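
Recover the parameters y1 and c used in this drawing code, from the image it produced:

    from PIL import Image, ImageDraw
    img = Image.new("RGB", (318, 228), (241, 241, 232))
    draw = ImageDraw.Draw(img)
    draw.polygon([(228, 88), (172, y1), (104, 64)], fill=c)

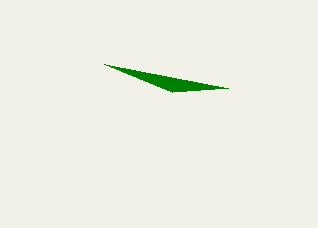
y1 = 92
c = 'green'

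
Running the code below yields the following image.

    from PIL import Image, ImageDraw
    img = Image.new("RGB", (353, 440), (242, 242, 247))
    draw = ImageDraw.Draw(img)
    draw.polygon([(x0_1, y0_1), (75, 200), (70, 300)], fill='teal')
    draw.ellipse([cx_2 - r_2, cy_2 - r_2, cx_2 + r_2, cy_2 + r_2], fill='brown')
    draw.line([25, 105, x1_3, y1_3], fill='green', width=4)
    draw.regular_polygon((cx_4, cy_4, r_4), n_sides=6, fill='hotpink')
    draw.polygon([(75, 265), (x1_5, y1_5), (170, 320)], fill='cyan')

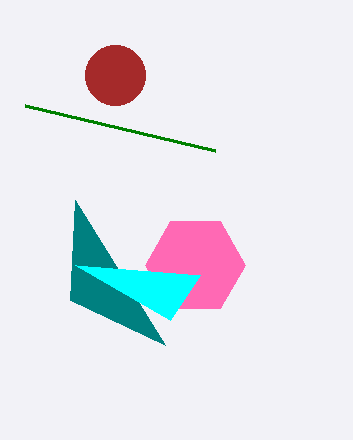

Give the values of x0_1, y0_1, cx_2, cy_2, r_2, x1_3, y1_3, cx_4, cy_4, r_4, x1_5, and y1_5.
x0_1 = 165; y0_1 = 345; cx_2 = 115; cy_2 = 75; r_2 = 30; x1_3 = 215; y1_3 = 150; cx_4 = 195; cy_4 = 265; r_4 = 50; x1_5 = 200; y1_5 = 275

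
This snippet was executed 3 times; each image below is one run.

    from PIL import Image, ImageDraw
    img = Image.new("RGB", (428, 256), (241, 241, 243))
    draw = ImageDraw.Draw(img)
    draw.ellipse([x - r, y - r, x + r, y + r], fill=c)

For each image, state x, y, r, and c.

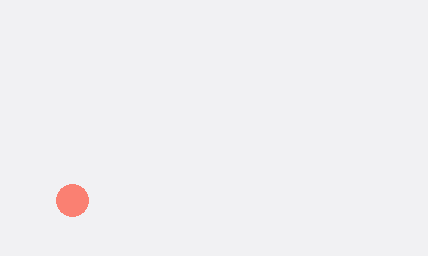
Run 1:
x = 72, y = 200, r = 16, c = 'salmon'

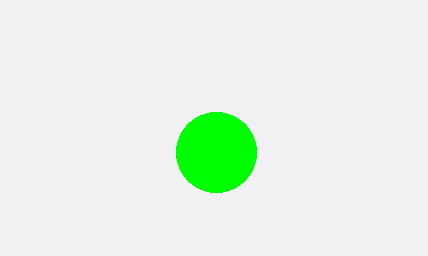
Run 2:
x = 216; y = 152; r = 40; c = 'lime'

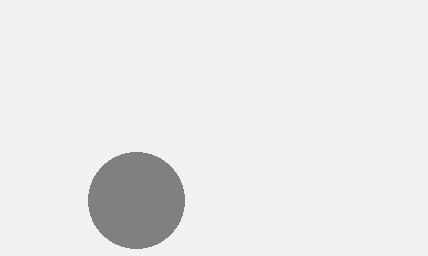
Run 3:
x = 136, y = 200, r = 48, c = 'gray'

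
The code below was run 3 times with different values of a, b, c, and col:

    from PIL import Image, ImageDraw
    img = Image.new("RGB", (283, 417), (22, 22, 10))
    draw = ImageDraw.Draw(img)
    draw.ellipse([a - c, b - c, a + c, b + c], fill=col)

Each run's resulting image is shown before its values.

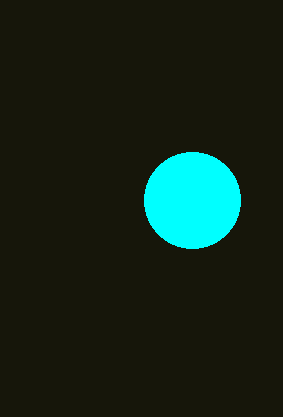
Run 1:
a = 192, b = 200, c = 48, col = 'cyan'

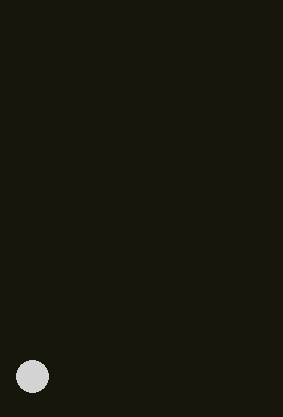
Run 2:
a = 32, b = 376, c = 16, col = 'lightgray'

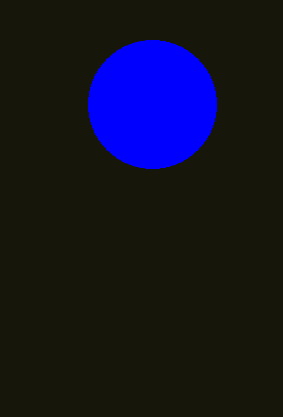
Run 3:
a = 152
b = 104
c = 64
col = 'blue'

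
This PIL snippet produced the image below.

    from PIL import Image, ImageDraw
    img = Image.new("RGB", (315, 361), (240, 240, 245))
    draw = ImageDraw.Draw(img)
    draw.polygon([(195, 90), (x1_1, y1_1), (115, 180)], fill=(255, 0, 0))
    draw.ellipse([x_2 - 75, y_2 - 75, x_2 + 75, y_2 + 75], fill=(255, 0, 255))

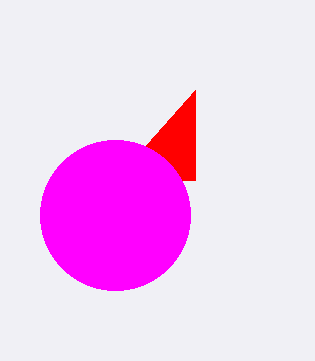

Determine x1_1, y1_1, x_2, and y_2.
x1_1 = 195, y1_1 = 180, x_2 = 115, y_2 = 215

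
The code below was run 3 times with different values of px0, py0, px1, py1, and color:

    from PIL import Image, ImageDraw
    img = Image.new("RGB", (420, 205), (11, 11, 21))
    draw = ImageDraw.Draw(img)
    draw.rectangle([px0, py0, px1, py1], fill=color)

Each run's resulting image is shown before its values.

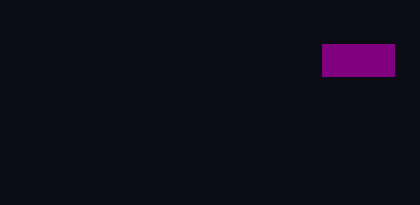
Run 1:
px0 = 322, py0 = 44, px1 = 394, py1 = 76, color = 'purple'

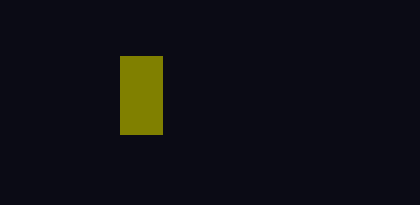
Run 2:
px0 = 120, py0 = 56, px1 = 162, py1 = 134, color = 'olive'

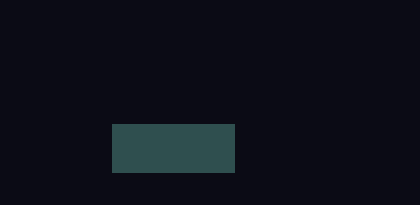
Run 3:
px0 = 112, py0 = 124, px1 = 234, py1 = 172, color = 'darkslategray'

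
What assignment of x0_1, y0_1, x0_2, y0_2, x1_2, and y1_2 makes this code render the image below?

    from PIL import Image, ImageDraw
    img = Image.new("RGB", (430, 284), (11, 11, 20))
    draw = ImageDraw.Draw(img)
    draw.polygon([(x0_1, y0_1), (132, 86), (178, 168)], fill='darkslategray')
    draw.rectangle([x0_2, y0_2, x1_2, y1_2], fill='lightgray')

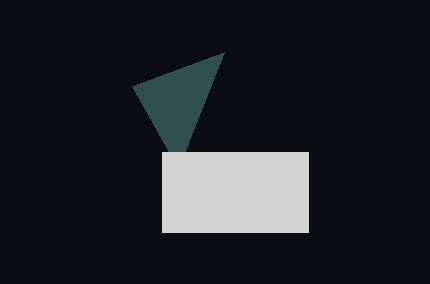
x0_1 = 224
y0_1 = 52
x0_2 = 162
y0_2 = 152
x1_2 = 308
y1_2 = 232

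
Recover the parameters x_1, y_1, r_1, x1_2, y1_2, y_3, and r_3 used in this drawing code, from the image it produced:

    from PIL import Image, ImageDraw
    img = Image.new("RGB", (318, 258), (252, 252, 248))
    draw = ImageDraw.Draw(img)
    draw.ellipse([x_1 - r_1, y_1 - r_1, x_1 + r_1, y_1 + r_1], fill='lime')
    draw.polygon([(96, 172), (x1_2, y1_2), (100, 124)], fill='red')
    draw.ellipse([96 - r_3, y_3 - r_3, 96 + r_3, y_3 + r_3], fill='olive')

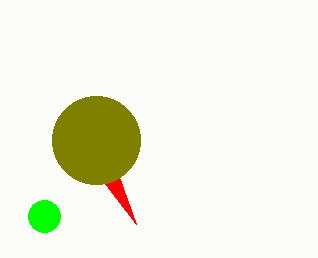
x_1 = 44; y_1 = 216; r_1 = 16; x1_2 = 136; y1_2 = 224; y_3 = 140; r_3 = 44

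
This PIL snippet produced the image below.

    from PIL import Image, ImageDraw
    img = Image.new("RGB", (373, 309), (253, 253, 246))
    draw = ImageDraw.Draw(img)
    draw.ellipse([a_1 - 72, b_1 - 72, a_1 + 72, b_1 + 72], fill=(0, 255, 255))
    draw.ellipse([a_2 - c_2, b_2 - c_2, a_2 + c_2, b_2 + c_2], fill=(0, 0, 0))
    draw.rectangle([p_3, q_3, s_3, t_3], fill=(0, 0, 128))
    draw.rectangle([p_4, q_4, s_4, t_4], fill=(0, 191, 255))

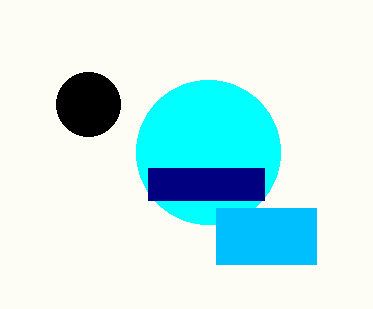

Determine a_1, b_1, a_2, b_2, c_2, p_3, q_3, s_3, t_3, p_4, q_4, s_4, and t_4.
a_1 = 208
b_1 = 152
a_2 = 88
b_2 = 104
c_2 = 32
p_3 = 148
q_3 = 168
s_3 = 264
t_3 = 200
p_4 = 216
q_4 = 208
s_4 = 316
t_4 = 264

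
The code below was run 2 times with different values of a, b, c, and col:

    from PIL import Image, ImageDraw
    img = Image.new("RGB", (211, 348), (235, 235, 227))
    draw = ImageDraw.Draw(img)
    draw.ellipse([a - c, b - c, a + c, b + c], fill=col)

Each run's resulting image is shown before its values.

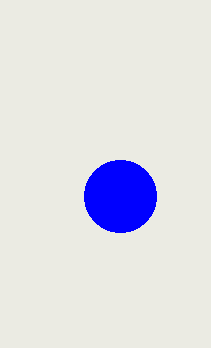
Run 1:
a = 120
b = 196
c = 36
col = 'blue'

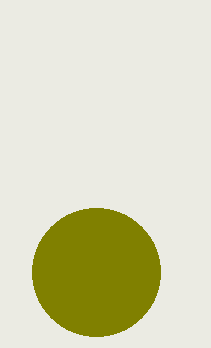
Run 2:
a = 96
b = 272
c = 64
col = 'olive'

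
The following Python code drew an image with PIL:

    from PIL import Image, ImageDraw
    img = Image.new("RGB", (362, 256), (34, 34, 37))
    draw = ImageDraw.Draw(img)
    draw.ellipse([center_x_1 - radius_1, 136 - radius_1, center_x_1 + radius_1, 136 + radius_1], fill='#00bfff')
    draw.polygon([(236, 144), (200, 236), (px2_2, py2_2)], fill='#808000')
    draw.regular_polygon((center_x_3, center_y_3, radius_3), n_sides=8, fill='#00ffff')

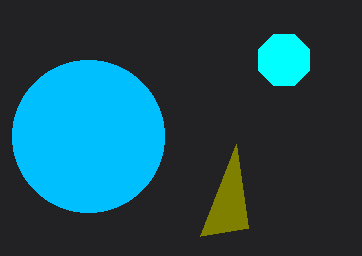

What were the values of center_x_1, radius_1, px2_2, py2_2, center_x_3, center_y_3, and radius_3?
center_x_1 = 88
radius_1 = 76
px2_2 = 248
py2_2 = 228
center_x_3 = 284
center_y_3 = 60
radius_3 = 28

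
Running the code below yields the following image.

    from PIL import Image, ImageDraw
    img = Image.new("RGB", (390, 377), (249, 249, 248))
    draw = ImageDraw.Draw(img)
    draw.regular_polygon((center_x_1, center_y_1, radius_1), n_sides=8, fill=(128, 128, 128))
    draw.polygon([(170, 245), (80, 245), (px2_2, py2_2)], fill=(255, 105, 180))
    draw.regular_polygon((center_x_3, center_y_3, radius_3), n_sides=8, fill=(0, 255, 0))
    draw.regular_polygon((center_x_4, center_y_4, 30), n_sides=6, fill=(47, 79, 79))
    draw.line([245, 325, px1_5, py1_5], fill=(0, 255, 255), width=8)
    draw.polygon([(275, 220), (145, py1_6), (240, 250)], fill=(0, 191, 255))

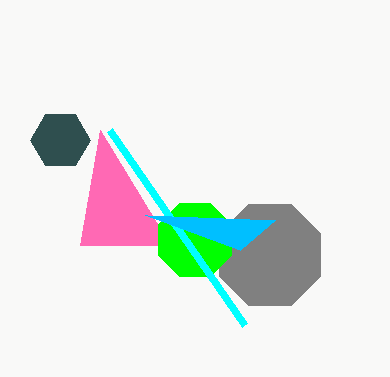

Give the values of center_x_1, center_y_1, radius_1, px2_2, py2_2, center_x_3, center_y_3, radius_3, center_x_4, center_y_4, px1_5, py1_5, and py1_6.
center_x_1 = 270; center_y_1 = 255; radius_1 = 55; px2_2 = 100; py2_2 = 130; center_x_3 = 195; center_y_3 = 240; radius_3 = 40; center_x_4 = 60; center_y_4 = 140; px1_5 = 110; py1_5 = 130; py1_6 = 215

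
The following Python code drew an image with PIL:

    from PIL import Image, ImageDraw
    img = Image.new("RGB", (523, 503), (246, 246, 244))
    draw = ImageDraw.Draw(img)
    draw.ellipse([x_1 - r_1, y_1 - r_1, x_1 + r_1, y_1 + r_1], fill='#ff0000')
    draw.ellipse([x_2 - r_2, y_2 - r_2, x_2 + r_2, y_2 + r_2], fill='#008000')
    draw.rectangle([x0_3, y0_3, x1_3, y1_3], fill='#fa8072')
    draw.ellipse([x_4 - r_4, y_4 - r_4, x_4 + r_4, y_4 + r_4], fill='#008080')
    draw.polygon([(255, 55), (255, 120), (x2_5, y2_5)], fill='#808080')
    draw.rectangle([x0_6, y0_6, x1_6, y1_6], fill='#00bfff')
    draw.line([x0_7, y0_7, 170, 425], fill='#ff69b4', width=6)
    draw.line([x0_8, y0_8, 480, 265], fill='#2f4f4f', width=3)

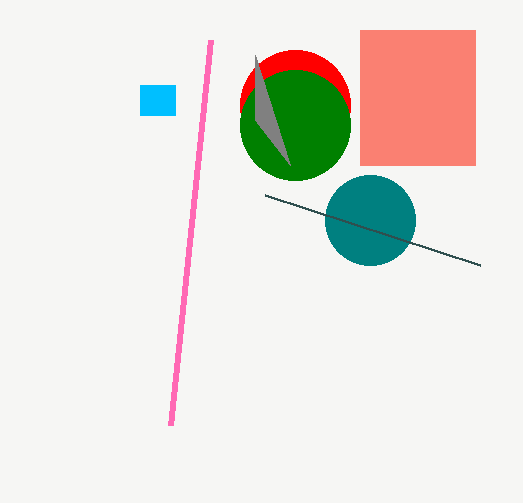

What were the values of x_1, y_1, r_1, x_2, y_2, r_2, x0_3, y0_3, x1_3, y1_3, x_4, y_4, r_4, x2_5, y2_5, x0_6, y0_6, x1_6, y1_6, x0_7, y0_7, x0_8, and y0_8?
x_1 = 295; y_1 = 105; r_1 = 55; x_2 = 295; y_2 = 125; r_2 = 55; x0_3 = 360; y0_3 = 30; x1_3 = 475; y1_3 = 165; x_4 = 370; y_4 = 220; r_4 = 45; x2_5 = 290; y2_5 = 165; x0_6 = 140; y0_6 = 85; x1_6 = 175; y1_6 = 115; x0_7 = 210; y0_7 = 40; x0_8 = 265; y0_8 = 195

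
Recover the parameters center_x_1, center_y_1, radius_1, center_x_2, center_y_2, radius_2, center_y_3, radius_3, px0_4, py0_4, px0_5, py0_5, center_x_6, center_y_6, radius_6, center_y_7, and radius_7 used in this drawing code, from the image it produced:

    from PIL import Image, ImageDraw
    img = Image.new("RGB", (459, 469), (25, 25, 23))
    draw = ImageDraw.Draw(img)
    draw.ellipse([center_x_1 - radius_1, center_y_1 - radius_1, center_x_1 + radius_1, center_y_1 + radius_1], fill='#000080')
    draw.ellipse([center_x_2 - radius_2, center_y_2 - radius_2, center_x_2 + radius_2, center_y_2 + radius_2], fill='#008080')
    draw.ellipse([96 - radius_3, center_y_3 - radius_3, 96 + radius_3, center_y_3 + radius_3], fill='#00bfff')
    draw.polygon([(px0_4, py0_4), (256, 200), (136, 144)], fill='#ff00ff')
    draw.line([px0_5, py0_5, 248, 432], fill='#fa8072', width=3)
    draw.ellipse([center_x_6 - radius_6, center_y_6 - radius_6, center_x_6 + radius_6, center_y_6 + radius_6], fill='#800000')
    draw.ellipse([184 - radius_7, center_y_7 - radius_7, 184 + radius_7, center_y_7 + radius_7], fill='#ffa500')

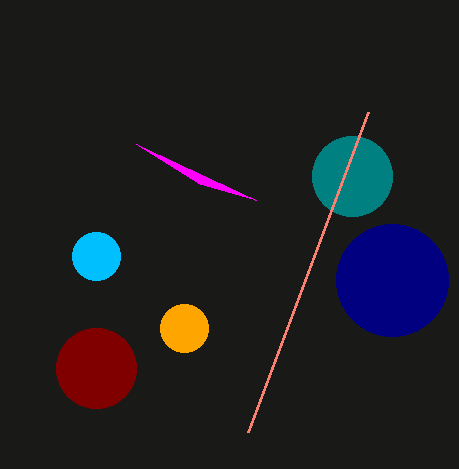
center_x_1 = 392
center_y_1 = 280
radius_1 = 56
center_x_2 = 352
center_y_2 = 176
radius_2 = 40
center_y_3 = 256
radius_3 = 24
px0_4 = 200
py0_4 = 184
px0_5 = 368
py0_5 = 112
center_x_6 = 96
center_y_6 = 368
radius_6 = 40
center_y_7 = 328
radius_7 = 24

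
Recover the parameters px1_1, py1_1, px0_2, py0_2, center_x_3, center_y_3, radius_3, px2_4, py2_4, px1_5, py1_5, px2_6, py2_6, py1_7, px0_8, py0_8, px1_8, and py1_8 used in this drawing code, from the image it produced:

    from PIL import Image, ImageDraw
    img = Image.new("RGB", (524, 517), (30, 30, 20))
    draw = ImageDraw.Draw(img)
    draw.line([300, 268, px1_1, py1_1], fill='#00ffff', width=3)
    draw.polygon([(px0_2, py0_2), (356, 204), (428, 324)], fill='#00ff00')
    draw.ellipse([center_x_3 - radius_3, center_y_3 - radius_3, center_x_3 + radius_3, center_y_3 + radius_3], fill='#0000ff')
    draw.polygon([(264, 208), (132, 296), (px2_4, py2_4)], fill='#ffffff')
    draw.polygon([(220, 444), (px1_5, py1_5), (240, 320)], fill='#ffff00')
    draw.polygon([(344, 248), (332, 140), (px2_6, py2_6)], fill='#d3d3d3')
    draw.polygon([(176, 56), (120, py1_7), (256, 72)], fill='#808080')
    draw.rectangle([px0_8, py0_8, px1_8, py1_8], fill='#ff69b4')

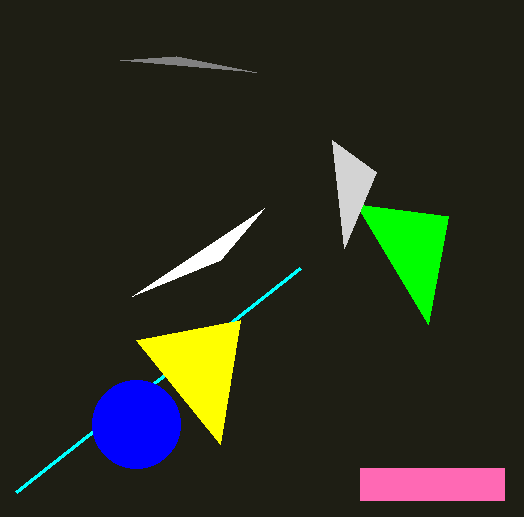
px1_1 = 16, py1_1 = 492, px0_2 = 448, py0_2 = 216, center_x_3 = 136, center_y_3 = 424, radius_3 = 44, px2_4 = 220, py2_4 = 260, px1_5 = 136, py1_5 = 340, px2_6 = 376, py2_6 = 172, py1_7 = 60, px0_8 = 360, py0_8 = 468, px1_8 = 504, py1_8 = 500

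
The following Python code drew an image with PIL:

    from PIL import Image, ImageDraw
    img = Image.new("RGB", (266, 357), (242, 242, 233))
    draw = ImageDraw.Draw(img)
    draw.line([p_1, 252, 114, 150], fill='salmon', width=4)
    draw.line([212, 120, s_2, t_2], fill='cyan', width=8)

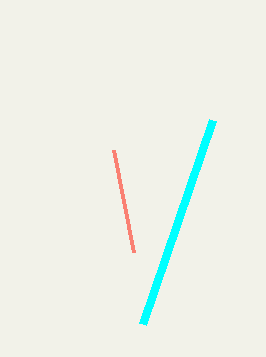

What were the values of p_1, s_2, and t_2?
p_1 = 134; s_2 = 142; t_2 = 324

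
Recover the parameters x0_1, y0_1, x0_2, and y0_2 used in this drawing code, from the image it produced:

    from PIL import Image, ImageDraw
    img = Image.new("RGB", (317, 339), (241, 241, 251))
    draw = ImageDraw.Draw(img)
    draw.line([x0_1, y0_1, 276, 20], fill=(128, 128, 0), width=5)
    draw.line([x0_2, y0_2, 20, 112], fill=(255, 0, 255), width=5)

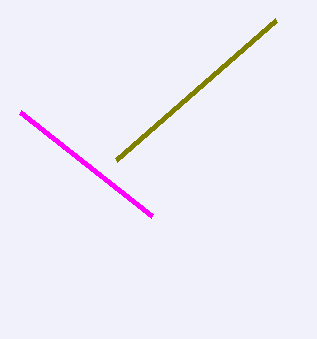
x0_1 = 116, y0_1 = 160, x0_2 = 152, y0_2 = 216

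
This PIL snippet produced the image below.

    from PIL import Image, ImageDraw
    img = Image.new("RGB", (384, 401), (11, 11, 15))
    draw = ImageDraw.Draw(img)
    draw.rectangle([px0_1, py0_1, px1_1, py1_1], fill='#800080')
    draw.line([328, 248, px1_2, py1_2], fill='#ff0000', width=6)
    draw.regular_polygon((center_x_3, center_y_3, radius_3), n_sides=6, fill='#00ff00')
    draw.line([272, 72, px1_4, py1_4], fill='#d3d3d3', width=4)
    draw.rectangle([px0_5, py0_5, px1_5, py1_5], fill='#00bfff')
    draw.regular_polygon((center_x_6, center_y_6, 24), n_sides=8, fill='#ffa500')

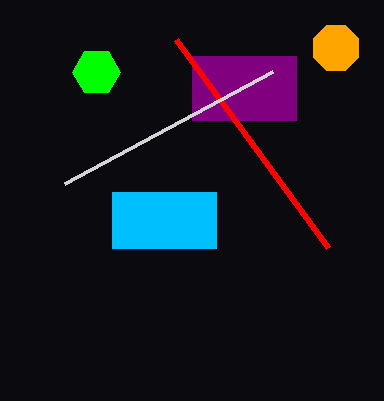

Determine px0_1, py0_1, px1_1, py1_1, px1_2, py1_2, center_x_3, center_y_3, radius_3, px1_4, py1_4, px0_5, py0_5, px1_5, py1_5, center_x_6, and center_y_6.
px0_1 = 192, py0_1 = 56, px1_1 = 296, py1_1 = 120, px1_2 = 176, py1_2 = 40, center_x_3 = 96, center_y_3 = 72, radius_3 = 24, px1_4 = 64, py1_4 = 184, px0_5 = 112, py0_5 = 192, px1_5 = 216, py1_5 = 248, center_x_6 = 336, center_y_6 = 48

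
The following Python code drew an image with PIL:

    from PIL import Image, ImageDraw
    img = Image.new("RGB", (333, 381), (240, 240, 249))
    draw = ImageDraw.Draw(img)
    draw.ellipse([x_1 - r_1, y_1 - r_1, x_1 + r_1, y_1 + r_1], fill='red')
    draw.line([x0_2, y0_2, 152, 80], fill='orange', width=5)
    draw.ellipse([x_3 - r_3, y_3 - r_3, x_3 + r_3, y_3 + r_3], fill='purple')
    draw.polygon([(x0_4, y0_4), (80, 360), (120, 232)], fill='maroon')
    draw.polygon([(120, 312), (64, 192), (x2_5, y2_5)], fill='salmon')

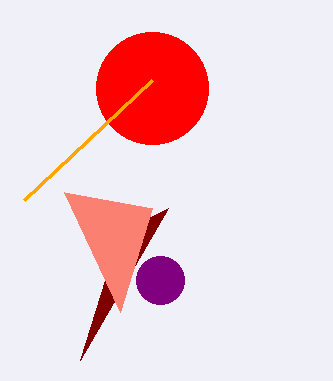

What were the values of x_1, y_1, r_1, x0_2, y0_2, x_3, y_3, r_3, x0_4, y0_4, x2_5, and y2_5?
x_1 = 152, y_1 = 88, r_1 = 56, x0_2 = 24, y0_2 = 200, x_3 = 160, y_3 = 280, r_3 = 24, x0_4 = 168, y0_4 = 208, x2_5 = 152, y2_5 = 208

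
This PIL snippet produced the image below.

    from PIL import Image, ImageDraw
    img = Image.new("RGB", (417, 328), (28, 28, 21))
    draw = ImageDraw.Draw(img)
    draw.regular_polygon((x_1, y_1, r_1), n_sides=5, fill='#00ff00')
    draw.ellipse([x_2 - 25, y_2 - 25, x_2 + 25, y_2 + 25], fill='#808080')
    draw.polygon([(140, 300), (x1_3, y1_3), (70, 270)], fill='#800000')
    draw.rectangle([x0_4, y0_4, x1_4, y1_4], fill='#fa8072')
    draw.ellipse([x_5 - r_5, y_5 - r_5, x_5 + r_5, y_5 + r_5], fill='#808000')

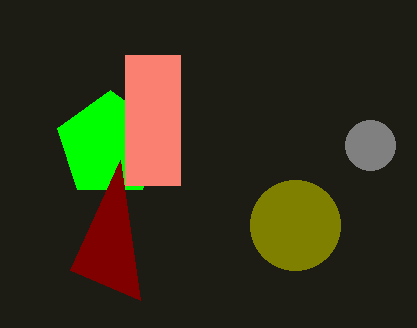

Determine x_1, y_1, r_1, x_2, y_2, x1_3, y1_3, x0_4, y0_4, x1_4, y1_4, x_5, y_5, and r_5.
x_1 = 110, y_1 = 145, r_1 = 55, x_2 = 370, y_2 = 145, x1_3 = 120, y1_3 = 160, x0_4 = 125, y0_4 = 55, x1_4 = 180, y1_4 = 185, x_5 = 295, y_5 = 225, r_5 = 45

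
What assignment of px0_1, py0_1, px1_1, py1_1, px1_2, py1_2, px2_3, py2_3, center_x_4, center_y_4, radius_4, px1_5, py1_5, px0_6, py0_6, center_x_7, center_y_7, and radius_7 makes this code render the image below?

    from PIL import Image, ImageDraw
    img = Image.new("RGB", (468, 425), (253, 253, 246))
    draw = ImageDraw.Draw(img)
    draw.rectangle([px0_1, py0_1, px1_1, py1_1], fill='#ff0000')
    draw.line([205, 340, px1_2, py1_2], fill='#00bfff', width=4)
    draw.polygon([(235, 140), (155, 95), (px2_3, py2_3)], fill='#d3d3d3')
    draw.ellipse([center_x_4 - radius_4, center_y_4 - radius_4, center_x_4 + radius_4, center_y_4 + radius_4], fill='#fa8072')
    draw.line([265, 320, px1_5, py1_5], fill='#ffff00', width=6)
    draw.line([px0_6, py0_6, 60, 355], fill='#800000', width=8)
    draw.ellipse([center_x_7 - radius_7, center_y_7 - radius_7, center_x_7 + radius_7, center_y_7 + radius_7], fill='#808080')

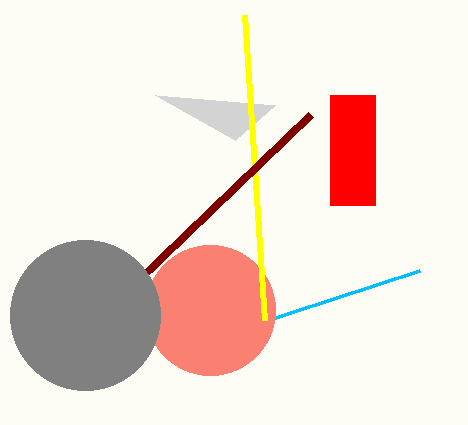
px0_1 = 330; py0_1 = 95; px1_1 = 375; py1_1 = 205; px1_2 = 420; py1_2 = 270; px2_3 = 275; py2_3 = 105; center_x_4 = 210; center_y_4 = 310; radius_4 = 65; px1_5 = 245; py1_5 = 15; px0_6 = 310; py0_6 = 115; center_x_7 = 85; center_y_7 = 315; radius_7 = 75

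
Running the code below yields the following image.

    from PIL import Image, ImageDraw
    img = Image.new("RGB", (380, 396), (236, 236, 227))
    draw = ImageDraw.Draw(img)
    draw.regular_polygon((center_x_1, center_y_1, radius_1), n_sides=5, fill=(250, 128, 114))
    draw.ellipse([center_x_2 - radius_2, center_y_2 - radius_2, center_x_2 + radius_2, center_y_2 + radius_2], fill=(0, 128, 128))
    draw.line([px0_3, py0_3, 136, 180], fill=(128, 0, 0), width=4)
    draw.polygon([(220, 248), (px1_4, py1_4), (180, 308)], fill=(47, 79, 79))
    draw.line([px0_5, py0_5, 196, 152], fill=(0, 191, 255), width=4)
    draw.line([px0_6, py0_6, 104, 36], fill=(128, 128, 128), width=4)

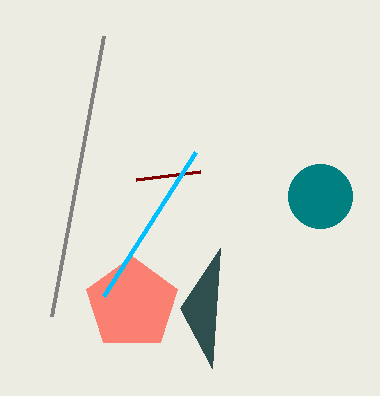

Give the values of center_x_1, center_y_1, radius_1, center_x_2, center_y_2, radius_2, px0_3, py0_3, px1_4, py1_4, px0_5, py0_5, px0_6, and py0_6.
center_x_1 = 132; center_y_1 = 304; radius_1 = 48; center_x_2 = 320; center_y_2 = 196; radius_2 = 32; px0_3 = 200; py0_3 = 172; px1_4 = 212; py1_4 = 368; px0_5 = 104; py0_5 = 296; px0_6 = 52; py0_6 = 316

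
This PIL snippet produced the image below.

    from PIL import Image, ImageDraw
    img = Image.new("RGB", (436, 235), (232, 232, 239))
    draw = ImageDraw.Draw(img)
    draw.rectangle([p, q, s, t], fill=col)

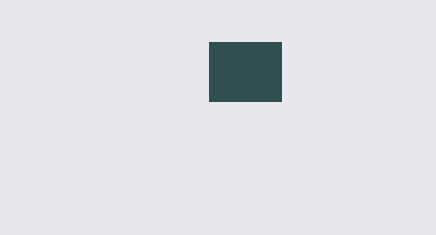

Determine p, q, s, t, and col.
p = 209
q = 42
s = 281
t = 101
col = 'darkslategray'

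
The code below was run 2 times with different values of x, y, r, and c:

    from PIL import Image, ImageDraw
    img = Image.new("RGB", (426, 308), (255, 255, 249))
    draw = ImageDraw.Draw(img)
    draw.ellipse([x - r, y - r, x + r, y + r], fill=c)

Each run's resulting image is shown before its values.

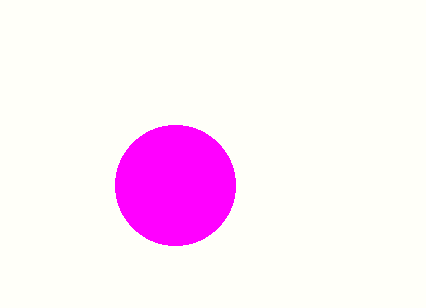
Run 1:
x = 175
y = 185
r = 60
c = 'magenta'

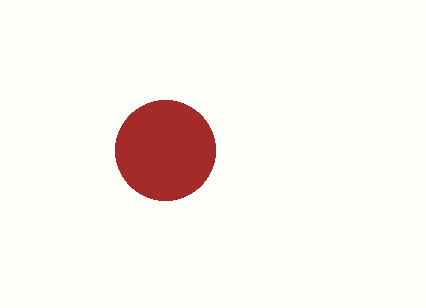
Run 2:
x = 165
y = 150
r = 50
c = 'brown'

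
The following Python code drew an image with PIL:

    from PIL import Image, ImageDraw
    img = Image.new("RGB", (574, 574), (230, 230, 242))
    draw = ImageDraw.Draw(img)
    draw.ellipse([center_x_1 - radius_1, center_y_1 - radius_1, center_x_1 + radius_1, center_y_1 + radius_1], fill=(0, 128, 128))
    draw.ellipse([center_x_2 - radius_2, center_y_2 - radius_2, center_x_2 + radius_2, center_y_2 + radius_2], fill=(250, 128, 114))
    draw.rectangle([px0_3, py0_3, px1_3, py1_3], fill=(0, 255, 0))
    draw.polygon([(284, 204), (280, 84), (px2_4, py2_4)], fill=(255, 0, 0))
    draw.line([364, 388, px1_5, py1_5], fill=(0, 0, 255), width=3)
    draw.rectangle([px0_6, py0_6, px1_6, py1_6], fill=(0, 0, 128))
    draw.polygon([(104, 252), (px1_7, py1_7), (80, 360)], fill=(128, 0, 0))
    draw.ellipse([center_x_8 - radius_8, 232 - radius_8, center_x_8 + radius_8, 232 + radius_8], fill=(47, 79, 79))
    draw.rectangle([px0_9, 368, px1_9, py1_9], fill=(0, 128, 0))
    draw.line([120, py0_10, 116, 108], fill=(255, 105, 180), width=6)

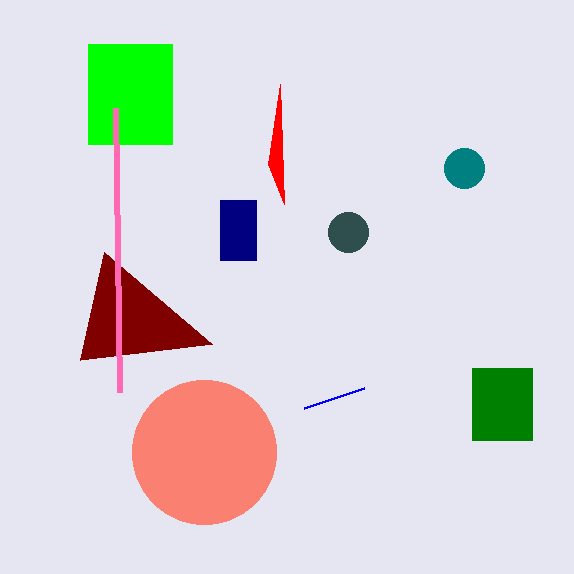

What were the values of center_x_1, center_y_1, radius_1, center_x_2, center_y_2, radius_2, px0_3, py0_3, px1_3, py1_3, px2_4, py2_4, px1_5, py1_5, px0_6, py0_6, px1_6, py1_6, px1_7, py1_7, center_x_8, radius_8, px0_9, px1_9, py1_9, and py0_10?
center_x_1 = 464
center_y_1 = 168
radius_1 = 20
center_x_2 = 204
center_y_2 = 452
radius_2 = 72
px0_3 = 88
py0_3 = 44
px1_3 = 172
py1_3 = 144
px2_4 = 268
py2_4 = 164
px1_5 = 304
py1_5 = 408
px0_6 = 220
py0_6 = 200
px1_6 = 256
py1_6 = 260
px1_7 = 212
py1_7 = 344
center_x_8 = 348
radius_8 = 20
px0_9 = 472
px1_9 = 532
py1_9 = 440
py0_10 = 392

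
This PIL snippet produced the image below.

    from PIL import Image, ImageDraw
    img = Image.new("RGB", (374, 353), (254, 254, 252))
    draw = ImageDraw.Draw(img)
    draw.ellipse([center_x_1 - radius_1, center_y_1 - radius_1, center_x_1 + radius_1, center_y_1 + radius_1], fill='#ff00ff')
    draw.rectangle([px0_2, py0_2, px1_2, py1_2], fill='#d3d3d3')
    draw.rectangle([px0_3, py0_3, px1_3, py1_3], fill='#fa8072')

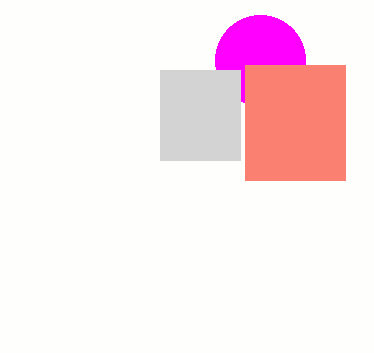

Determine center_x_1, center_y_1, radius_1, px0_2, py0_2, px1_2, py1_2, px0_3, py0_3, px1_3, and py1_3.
center_x_1 = 260, center_y_1 = 60, radius_1 = 45, px0_2 = 160, py0_2 = 70, px1_2 = 240, py1_2 = 160, px0_3 = 245, py0_3 = 65, px1_3 = 345, py1_3 = 180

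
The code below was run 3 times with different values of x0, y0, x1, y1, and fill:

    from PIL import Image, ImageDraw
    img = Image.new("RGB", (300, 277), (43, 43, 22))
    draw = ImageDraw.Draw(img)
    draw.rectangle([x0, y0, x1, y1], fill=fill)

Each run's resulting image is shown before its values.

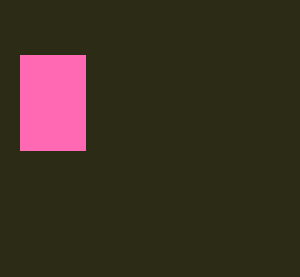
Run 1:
x0 = 20
y0 = 55
x1 = 85
y1 = 150
fill = 'hotpink'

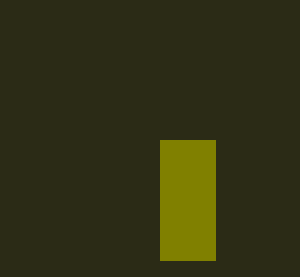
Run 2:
x0 = 160, y0 = 140, x1 = 215, y1 = 260, fill = 'olive'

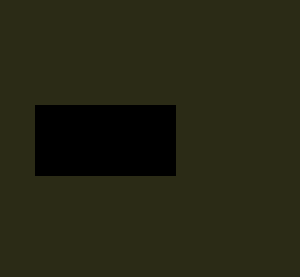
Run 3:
x0 = 35, y0 = 105, x1 = 175, y1 = 175, fill = 'black'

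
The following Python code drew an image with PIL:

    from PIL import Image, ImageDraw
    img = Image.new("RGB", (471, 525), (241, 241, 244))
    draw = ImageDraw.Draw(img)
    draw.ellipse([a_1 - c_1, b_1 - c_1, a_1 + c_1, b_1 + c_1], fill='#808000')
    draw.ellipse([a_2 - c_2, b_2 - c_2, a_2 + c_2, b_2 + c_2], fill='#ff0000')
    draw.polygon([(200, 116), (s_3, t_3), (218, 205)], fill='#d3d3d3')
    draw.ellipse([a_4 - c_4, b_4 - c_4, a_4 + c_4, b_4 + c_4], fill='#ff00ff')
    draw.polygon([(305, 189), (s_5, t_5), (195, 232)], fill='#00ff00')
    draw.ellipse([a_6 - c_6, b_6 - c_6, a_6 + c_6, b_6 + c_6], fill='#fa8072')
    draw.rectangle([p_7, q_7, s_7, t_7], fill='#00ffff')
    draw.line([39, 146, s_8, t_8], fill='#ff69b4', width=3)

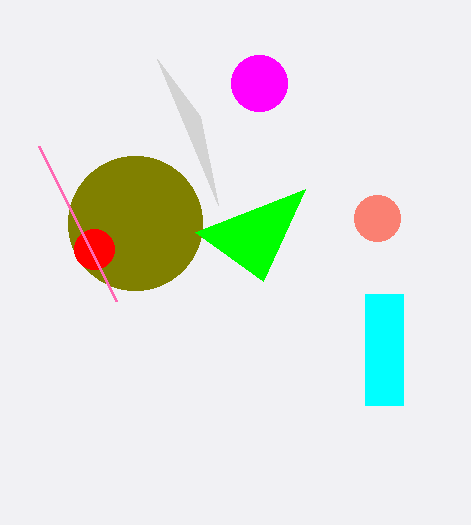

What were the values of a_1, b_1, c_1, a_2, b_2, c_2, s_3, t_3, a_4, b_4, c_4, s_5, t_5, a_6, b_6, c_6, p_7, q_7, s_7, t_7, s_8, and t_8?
a_1 = 135
b_1 = 223
c_1 = 67
a_2 = 94
b_2 = 249
c_2 = 20
s_3 = 157
t_3 = 59
a_4 = 259
b_4 = 83
c_4 = 28
s_5 = 263
t_5 = 281
a_6 = 377
b_6 = 218
c_6 = 23
p_7 = 365
q_7 = 294
s_7 = 403
t_7 = 405
s_8 = 116
t_8 = 301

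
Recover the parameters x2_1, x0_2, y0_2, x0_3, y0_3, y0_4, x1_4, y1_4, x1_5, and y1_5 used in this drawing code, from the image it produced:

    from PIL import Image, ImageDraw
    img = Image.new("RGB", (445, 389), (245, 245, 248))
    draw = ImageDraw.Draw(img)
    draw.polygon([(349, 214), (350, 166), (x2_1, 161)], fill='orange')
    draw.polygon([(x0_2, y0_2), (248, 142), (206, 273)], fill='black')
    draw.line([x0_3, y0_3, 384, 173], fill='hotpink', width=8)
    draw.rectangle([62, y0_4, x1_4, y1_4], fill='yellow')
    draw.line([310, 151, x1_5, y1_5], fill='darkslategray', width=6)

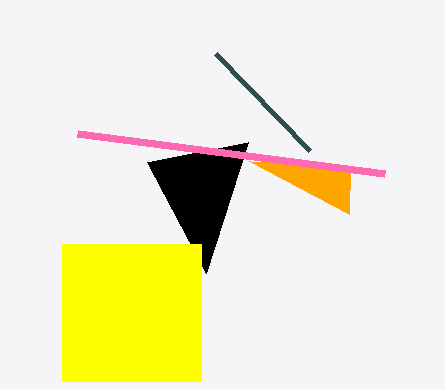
x2_1 = 249
x0_2 = 147
y0_2 = 162
x0_3 = 77
y0_3 = 133
y0_4 = 244
x1_4 = 201
y1_4 = 381
x1_5 = 216
y1_5 = 54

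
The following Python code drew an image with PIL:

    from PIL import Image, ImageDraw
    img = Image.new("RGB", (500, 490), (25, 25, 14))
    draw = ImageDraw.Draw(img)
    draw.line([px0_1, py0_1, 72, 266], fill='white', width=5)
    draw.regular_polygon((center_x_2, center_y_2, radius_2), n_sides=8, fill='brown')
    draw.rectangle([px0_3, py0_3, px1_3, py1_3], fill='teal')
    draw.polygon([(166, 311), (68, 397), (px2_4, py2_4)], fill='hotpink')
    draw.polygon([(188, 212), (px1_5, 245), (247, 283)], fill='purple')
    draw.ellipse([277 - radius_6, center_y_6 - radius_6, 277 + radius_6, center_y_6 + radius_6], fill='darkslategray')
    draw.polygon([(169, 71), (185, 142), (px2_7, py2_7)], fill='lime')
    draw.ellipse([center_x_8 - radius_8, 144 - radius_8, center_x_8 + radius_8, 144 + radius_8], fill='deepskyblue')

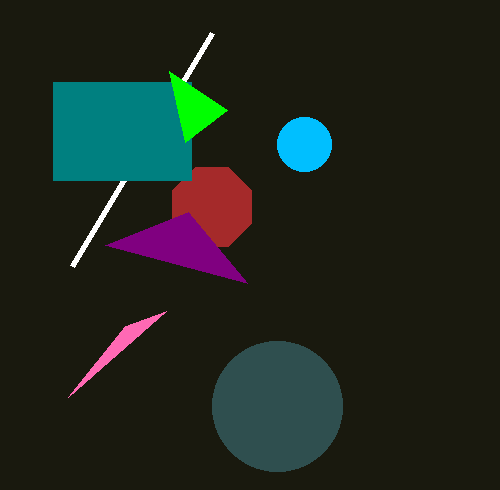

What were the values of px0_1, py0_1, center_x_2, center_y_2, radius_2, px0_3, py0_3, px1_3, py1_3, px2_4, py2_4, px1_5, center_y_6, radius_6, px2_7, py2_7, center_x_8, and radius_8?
px0_1 = 212; py0_1 = 33; center_x_2 = 212; center_y_2 = 207; radius_2 = 43; px0_3 = 53; py0_3 = 82; px1_3 = 191; py1_3 = 180; px2_4 = 125; py2_4 = 326; px1_5 = 105; center_y_6 = 406; radius_6 = 65; px2_7 = 227; py2_7 = 110; center_x_8 = 304; radius_8 = 27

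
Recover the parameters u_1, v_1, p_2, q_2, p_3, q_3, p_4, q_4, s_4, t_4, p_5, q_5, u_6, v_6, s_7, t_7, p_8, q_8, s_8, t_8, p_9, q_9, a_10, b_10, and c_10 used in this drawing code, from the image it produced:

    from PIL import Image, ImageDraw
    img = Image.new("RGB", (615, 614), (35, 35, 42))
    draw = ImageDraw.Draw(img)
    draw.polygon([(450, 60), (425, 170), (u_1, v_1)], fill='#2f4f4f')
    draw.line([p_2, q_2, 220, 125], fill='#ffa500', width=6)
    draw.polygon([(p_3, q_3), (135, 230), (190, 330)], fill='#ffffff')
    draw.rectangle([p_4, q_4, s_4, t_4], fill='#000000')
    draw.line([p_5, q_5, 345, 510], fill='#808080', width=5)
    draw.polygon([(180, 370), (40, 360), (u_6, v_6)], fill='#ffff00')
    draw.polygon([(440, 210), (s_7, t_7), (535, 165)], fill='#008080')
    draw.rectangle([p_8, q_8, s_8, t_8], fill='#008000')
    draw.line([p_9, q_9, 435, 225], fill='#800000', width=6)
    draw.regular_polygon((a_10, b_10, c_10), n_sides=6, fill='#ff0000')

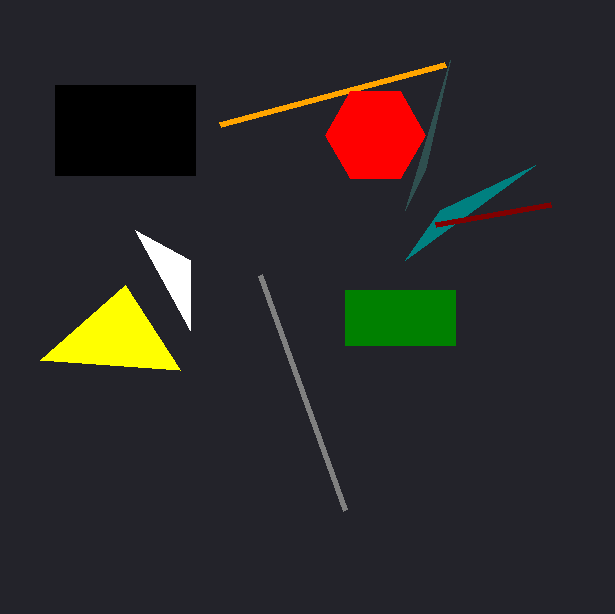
u_1 = 405; v_1 = 210; p_2 = 445; q_2 = 65; p_3 = 190; q_3 = 260; p_4 = 55; q_4 = 85; s_4 = 195; t_4 = 175; p_5 = 260; q_5 = 275; u_6 = 125; v_6 = 285; s_7 = 405; t_7 = 260; p_8 = 345; q_8 = 290; s_8 = 455; t_8 = 345; p_9 = 550; q_9 = 205; a_10 = 375; b_10 = 135; c_10 = 50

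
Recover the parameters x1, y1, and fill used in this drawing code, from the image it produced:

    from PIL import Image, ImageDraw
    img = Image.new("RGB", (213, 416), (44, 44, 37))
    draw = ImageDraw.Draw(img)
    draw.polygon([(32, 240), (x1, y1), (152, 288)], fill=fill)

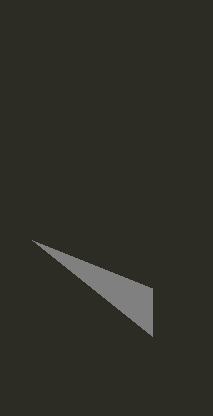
x1 = 152, y1 = 336, fill = 'gray'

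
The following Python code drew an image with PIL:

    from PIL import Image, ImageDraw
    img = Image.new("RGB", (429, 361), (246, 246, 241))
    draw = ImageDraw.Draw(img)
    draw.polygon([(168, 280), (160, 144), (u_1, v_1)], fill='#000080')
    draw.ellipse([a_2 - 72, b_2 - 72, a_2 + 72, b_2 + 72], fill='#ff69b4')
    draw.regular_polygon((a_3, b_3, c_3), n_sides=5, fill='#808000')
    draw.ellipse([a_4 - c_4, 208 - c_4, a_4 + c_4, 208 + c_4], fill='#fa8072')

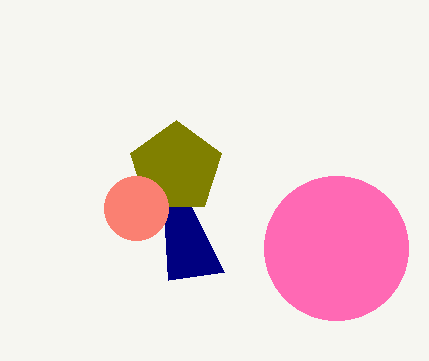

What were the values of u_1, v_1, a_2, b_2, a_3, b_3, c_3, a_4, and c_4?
u_1 = 224
v_1 = 272
a_2 = 336
b_2 = 248
a_3 = 176
b_3 = 168
c_3 = 48
a_4 = 136
c_4 = 32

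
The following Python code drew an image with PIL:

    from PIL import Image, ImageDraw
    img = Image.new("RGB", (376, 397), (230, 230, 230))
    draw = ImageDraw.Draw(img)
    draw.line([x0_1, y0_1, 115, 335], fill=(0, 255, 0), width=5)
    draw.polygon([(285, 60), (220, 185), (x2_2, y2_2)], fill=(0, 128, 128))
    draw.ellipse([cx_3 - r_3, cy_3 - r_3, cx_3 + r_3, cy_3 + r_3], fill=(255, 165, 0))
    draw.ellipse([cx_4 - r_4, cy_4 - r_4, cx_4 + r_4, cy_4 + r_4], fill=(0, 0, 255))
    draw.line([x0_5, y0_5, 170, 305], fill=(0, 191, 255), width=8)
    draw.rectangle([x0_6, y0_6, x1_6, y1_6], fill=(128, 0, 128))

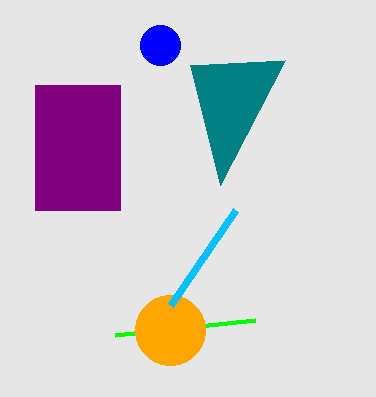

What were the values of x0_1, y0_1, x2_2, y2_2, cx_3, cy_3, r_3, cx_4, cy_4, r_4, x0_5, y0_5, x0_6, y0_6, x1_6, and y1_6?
x0_1 = 255, y0_1 = 320, x2_2 = 190, y2_2 = 65, cx_3 = 170, cy_3 = 330, r_3 = 35, cx_4 = 160, cy_4 = 45, r_4 = 20, x0_5 = 235, y0_5 = 210, x0_6 = 35, y0_6 = 85, x1_6 = 120, y1_6 = 210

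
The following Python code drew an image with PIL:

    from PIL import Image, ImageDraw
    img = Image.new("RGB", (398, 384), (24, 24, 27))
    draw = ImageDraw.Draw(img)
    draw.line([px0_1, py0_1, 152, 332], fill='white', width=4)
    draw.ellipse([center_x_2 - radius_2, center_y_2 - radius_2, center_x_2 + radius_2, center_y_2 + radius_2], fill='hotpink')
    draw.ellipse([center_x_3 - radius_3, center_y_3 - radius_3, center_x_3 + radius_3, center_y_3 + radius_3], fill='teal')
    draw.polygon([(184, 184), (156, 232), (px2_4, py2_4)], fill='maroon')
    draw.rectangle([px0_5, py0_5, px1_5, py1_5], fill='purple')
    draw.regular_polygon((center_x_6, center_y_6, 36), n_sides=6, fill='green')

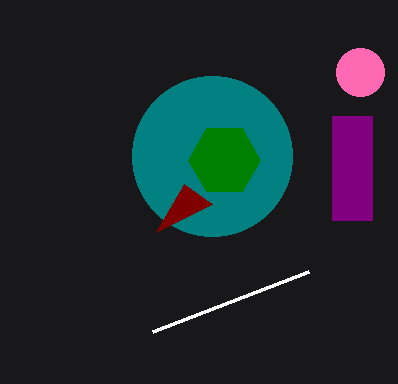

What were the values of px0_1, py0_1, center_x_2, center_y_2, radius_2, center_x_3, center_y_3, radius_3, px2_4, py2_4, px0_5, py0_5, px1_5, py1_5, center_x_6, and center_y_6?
px0_1 = 308, py0_1 = 272, center_x_2 = 360, center_y_2 = 72, radius_2 = 24, center_x_3 = 212, center_y_3 = 156, radius_3 = 80, px2_4 = 212, py2_4 = 204, px0_5 = 332, py0_5 = 116, px1_5 = 372, py1_5 = 220, center_x_6 = 224, center_y_6 = 160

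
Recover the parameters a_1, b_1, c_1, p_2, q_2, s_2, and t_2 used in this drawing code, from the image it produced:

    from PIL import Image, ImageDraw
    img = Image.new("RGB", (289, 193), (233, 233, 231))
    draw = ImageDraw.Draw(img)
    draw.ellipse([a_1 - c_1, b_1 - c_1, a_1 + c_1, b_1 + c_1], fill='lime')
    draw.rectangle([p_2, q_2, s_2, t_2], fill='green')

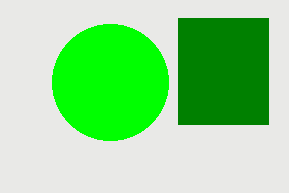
a_1 = 110, b_1 = 82, c_1 = 58, p_2 = 178, q_2 = 18, s_2 = 268, t_2 = 124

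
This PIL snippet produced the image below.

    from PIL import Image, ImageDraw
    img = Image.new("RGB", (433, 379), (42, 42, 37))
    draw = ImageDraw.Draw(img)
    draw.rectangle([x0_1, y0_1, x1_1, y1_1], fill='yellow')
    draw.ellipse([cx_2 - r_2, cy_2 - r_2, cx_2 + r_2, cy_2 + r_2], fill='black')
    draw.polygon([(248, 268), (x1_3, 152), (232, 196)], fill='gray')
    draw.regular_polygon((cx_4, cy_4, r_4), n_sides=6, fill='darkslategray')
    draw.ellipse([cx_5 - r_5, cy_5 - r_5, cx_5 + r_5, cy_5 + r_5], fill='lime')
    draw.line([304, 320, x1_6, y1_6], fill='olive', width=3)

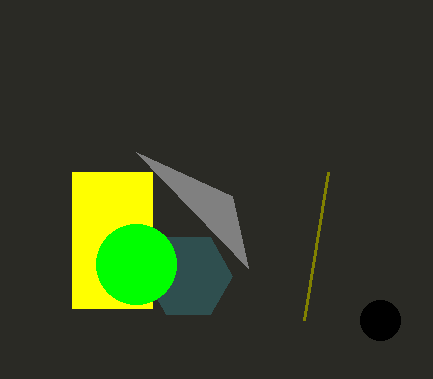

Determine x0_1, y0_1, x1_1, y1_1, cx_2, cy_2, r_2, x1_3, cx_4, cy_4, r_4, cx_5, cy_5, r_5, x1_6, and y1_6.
x0_1 = 72; y0_1 = 172; x1_1 = 152; y1_1 = 308; cx_2 = 380; cy_2 = 320; r_2 = 20; x1_3 = 136; cx_4 = 188; cy_4 = 276; r_4 = 44; cx_5 = 136; cy_5 = 264; r_5 = 40; x1_6 = 328; y1_6 = 172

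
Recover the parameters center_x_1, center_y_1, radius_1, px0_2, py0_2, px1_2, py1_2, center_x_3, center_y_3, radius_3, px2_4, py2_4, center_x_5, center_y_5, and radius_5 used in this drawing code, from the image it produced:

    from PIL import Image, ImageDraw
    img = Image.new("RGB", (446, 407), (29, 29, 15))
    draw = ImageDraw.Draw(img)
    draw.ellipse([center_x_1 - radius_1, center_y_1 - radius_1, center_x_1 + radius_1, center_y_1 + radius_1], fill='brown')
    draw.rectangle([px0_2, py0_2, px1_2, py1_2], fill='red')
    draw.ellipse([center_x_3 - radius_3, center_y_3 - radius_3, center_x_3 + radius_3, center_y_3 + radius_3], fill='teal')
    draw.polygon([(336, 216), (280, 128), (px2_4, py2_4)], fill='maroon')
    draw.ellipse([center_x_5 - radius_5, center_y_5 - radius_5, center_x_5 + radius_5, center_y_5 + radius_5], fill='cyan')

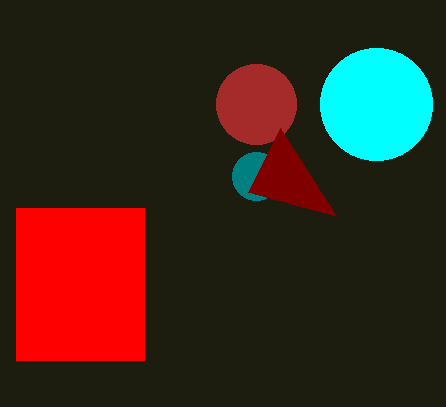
center_x_1 = 256; center_y_1 = 104; radius_1 = 40; px0_2 = 16; py0_2 = 208; px1_2 = 144; py1_2 = 360; center_x_3 = 256; center_y_3 = 176; radius_3 = 24; px2_4 = 248; py2_4 = 192; center_x_5 = 376; center_y_5 = 104; radius_5 = 56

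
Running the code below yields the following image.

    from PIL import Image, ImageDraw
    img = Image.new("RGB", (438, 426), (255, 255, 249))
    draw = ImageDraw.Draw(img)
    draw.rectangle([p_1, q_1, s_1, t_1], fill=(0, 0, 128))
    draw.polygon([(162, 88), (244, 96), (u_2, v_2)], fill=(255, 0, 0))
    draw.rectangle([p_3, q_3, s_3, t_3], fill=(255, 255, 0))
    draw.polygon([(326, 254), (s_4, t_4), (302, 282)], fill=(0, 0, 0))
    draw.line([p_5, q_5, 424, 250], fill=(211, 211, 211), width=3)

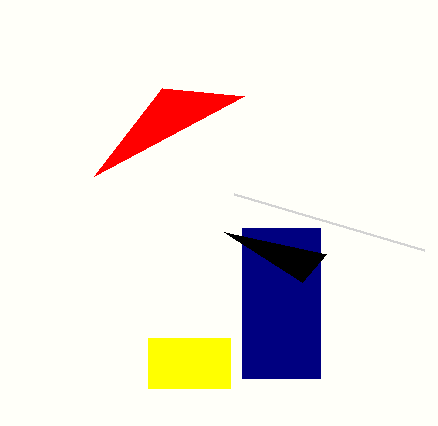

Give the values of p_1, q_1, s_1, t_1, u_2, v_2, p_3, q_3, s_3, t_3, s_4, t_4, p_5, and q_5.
p_1 = 242, q_1 = 228, s_1 = 320, t_1 = 378, u_2 = 94, v_2 = 176, p_3 = 148, q_3 = 338, s_3 = 230, t_3 = 388, s_4 = 224, t_4 = 232, p_5 = 234, q_5 = 194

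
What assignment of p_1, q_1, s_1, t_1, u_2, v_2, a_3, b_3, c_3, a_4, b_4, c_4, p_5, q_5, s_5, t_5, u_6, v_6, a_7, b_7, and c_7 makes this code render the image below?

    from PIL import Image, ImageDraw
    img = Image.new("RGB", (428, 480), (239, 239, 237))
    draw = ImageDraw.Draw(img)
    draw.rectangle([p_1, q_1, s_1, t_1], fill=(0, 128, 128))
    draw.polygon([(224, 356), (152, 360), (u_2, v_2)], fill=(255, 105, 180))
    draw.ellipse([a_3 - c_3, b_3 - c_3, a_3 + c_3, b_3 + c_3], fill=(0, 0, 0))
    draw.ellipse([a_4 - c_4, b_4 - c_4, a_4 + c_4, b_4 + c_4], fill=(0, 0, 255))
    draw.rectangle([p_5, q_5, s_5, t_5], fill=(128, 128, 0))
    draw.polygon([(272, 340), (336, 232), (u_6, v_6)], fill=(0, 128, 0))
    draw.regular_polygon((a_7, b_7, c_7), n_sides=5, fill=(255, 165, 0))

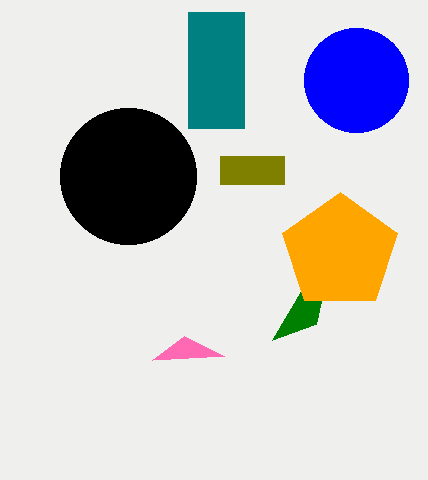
p_1 = 188, q_1 = 12, s_1 = 244, t_1 = 128, u_2 = 184, v_2 = 336, a_3 = 128, b_3 = 176, c_3 = 68, a_4 = 356, b_4 = 80, c_4 = 52, p_5 = 220, q_5 = 156, s_5 = 284, t_5 = 184, u_6 = 316, v_6 = 324, a_7 = 340, b_7 = 252, c_7 = 60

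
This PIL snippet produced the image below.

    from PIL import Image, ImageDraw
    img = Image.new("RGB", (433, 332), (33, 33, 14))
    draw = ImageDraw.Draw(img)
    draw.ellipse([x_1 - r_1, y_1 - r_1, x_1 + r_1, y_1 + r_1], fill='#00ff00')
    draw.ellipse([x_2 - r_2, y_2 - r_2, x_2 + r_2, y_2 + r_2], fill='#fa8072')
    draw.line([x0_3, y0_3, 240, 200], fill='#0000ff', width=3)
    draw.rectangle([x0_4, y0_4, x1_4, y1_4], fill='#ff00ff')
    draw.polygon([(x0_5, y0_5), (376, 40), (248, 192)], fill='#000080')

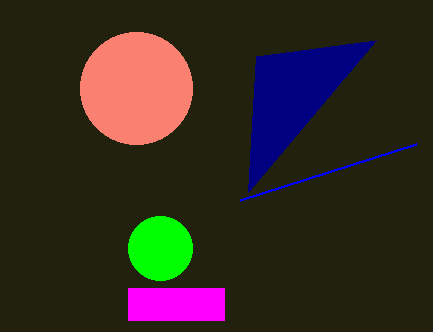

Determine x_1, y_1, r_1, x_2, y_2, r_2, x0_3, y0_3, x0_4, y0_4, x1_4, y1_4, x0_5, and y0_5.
x_1 = 160; y_1 = 248; r_1 = 32; x_2 = 136; y_2 = 88; r_2 = 56; x0_3 = 416; y0_3 = 144; x0_4 = 128; y0_4 = 288; x1_4 = 224; y1_4 = 320; x0_5 = 256; y0_5 = 56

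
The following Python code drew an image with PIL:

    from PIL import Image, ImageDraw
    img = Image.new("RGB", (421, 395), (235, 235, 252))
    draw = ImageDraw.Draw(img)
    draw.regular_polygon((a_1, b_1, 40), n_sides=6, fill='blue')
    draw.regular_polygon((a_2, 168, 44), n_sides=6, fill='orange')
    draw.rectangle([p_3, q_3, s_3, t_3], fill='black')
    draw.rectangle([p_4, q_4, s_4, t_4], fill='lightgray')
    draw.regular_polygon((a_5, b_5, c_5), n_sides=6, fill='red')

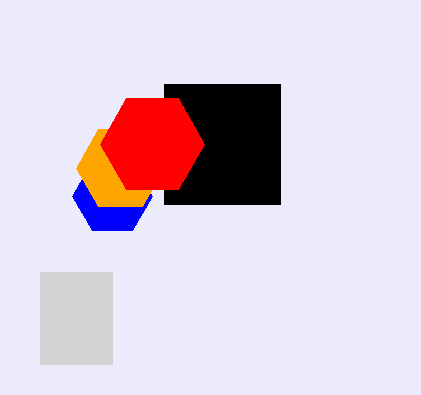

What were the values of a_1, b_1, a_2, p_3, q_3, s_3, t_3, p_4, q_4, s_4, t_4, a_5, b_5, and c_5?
a_1 = 112; b_1 = 196; a_2 = 120; p_3 = 164; q_3 = 84; s_3 = 280; t_3 = 204; p_4 = 40; q_4 = 272; s_4 = 112; t_4 = 364; a_5 = 152; b_5 = 144; c_5 = 52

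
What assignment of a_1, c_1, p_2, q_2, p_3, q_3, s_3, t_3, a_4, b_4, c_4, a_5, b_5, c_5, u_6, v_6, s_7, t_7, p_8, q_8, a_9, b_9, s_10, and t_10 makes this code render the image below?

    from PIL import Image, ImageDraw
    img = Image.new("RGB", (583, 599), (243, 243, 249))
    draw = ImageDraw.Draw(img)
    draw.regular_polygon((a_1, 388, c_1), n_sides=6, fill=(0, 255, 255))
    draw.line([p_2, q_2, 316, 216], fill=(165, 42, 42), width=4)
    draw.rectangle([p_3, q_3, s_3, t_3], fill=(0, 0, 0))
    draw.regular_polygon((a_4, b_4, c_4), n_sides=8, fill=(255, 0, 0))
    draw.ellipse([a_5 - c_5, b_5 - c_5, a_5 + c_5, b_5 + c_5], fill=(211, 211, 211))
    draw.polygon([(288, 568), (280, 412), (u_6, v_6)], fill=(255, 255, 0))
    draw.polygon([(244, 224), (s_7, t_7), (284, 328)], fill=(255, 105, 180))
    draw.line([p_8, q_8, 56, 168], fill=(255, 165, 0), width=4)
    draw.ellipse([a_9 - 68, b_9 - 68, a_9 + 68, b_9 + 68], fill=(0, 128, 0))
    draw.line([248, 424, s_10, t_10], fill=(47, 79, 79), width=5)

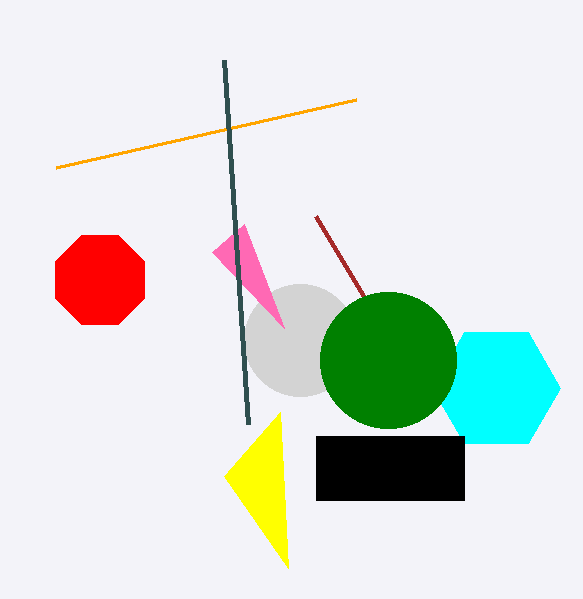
a_1 = 496; c_1 = 64; p_2 = 364; q_2 = 296; p_3 = 316; q_3 = 436; s_3 = 464; t_3 = 500; a_4 = 100; b_4 = 280; c_4 = 48; a_5 = 300; b_5 = 340; c_5 = 56; u_6 = 224; v_6 = 476; s_7 = 212; t_7 = 252; p_8 = 356; q_8 = 100; a_9 = 388; b_9 = 360; s_10 = 224; t_10 = 60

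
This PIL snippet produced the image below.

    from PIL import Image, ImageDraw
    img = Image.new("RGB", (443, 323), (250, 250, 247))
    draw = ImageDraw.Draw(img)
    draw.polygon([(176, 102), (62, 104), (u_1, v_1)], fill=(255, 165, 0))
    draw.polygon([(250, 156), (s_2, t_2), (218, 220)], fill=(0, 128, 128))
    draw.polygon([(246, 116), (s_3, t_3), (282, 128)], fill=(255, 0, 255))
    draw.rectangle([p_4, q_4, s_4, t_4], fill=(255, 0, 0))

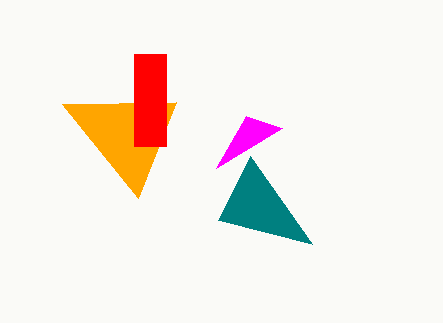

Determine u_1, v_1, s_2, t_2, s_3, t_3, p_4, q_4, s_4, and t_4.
u_1 = 138; v_1 = 198; s_2 = 312; t_2 = 244; s_3 = 216; t_3 = 168; p_4 = 134; q_4 = 54; s_4 = 166; t_4 = 146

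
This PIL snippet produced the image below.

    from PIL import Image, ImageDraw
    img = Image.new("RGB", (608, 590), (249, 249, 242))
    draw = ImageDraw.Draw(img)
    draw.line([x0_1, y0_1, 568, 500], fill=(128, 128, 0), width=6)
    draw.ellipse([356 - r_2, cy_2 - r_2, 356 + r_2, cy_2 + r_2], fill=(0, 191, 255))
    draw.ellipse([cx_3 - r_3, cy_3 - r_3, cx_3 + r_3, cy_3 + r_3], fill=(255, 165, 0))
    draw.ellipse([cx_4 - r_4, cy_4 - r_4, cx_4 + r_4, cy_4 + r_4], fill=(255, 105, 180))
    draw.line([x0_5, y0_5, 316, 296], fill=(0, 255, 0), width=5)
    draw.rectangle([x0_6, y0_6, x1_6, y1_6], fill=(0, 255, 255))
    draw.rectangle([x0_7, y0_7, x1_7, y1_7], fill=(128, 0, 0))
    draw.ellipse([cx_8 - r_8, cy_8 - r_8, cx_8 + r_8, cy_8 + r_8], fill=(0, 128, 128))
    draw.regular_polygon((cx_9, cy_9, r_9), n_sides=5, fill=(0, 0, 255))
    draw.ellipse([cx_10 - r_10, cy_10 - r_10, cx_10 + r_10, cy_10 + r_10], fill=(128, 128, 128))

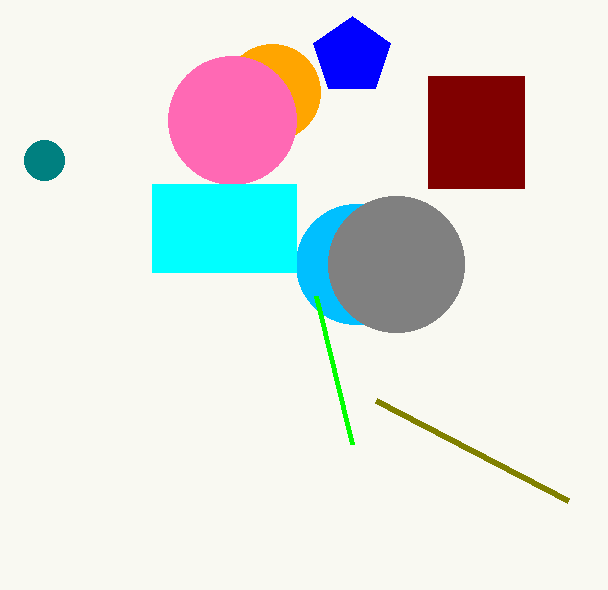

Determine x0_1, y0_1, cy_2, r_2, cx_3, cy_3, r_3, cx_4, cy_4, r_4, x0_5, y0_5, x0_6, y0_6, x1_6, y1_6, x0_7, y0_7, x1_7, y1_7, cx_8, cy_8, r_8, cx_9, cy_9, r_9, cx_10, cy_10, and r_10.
x0_1 = 376; y0_1 = 400; cy_2 = 264; r_2 = 60; cx_3 = 272; cy_3 = 92; r_3 = 48; cx_4 = 232; cy_4 = 120; r_4 = 64; x0_5 = 352; y0_5 = 444; x0_6 = 152; y0_6 = 184; x1_6 = 296; y1_6 = 272; x0_7 = 428; y0_7 = 76; x1_7 = 524; y1_7 = 188; cx_8 = 44; cy_8 = 160; r_8 = 20; cx_9 = 352; cy_9 = 56; r_9 = 40; cx_10 = 396; cy_10 = 264; r_10 = 68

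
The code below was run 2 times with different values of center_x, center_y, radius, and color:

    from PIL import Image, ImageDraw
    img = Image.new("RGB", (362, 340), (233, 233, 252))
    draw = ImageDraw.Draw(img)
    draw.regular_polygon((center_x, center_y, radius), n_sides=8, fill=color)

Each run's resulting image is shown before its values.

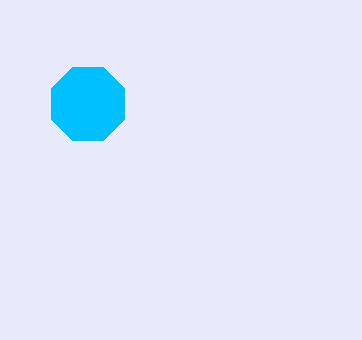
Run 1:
center_x = 88, center_y = 104, radius = 40, color = 'deepskyblue'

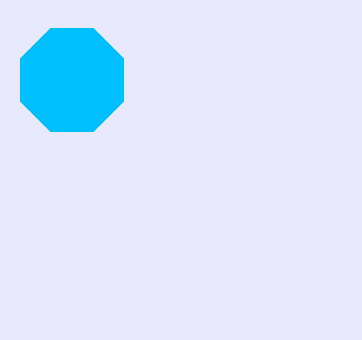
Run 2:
center_x = 72; center_y = 80; radius = 56; color = 'deepskyblue'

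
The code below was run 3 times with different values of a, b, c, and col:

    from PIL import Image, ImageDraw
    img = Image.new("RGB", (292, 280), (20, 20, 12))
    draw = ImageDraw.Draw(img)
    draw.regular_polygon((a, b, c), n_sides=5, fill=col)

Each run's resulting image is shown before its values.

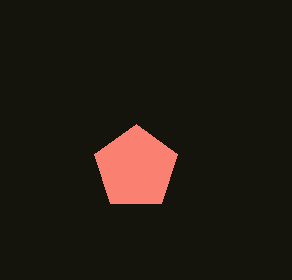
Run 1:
a = 136
b = 168
c = 44
col = 'salmon'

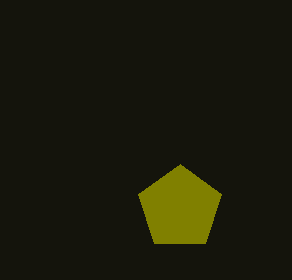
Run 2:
a = 180, b = 208, c = 44, col = 'olive'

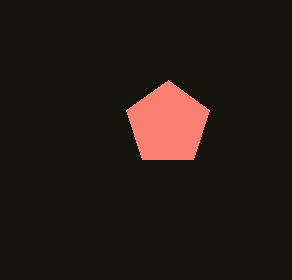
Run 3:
a = 168
b = 124
c = 44
col = 'salmon'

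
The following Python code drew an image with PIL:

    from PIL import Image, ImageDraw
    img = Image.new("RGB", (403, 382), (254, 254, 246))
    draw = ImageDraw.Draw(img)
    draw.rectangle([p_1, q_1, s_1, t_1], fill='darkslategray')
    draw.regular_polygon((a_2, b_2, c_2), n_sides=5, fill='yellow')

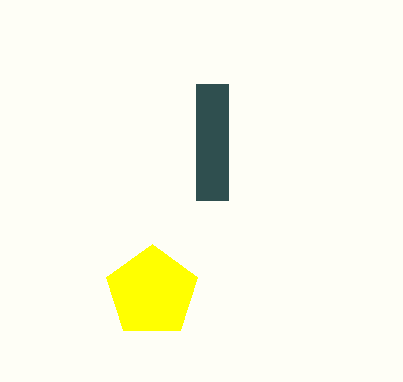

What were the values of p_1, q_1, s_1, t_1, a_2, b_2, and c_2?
p_1 = 196, q_1 = 84, s_1 = 228, t_1 = 200, a_2 = 152, b_2 = 292, c_2 = 48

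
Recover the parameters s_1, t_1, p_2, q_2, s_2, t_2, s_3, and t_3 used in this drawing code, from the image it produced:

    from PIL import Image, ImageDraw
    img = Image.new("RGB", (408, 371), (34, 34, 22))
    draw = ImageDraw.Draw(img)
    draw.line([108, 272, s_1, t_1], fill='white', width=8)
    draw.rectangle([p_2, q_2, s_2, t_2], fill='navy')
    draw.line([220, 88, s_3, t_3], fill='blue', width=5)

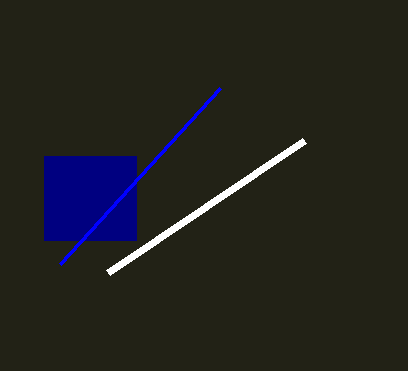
s_1 = 304, t_1 = 140, p_2 = 44, q_2 = 156, s_2 = 136, t_2 = 240, s_3 = 60, t_3 = 264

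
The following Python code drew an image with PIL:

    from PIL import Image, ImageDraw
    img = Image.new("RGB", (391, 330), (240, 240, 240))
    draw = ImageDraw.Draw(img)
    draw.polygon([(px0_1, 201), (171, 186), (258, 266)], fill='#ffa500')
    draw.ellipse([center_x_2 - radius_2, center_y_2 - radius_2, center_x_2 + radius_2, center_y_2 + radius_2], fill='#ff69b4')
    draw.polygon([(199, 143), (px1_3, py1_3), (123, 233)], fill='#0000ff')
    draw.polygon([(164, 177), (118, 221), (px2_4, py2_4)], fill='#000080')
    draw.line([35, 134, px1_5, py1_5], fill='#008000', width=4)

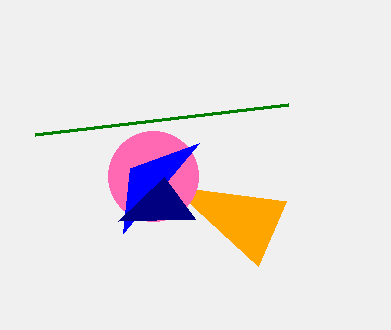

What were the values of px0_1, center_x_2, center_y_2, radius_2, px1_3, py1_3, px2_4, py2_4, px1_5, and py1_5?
px0_1 = 286
center_x_2 = 153
center_y_2 = 176
radius_2 = 45
px1_3 = 130
py1_3 = 168
px2_4 = 195
py2_4 = 219
px1_5 = 288
py1_5 = 104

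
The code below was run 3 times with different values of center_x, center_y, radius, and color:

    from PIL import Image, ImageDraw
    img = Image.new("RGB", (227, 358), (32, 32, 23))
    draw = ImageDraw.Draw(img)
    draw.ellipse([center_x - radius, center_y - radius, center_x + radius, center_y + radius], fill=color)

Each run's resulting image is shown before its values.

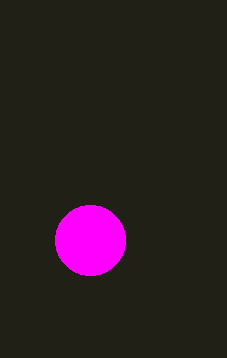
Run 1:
center_x = 90
center_y = 240
radius = 35
color = 'magenta'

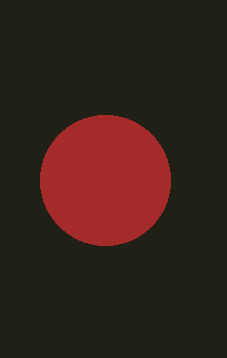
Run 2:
center_x = 105
center_y = 180
radius = 65
color = 'brown'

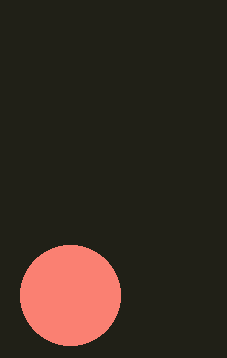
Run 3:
center_x = 70, center_y = 295, radius = 50, color = 'salmon'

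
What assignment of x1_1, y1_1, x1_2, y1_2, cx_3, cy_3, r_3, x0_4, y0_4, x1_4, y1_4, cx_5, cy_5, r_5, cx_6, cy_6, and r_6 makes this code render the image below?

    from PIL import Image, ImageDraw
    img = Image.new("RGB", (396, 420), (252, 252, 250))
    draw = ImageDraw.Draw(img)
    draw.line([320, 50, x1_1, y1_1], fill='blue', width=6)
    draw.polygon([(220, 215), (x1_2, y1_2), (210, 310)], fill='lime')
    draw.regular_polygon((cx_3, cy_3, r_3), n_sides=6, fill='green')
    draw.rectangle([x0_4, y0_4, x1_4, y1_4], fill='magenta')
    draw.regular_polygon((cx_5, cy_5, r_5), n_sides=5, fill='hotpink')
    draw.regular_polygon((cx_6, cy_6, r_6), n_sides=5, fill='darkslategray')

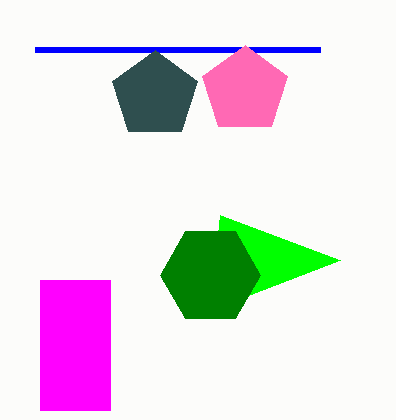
x1_1 = 35; y1_1 = 50; x1_2 = 340; y1_2 = 260; cx_3 = 210; cy_3 = 275; r_3 = 50; x0_4 = 40; y0_4 = 280; x1_4 = 110; y1_4 = 410; cx_5 = 245; cy_5 = 90; r_5 = 45; cx_6 = 155; cy_6 = 95; r_6 = 45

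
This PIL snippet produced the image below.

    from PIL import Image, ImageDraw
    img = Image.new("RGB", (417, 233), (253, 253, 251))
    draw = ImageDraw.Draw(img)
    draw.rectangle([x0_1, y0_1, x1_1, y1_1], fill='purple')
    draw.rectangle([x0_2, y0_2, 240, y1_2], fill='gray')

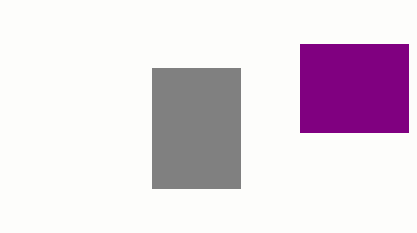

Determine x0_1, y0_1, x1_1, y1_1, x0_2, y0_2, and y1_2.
x0_1 = 300; y0_1 = 44; x1_1 = 408; y1_1 = 132; x0_2 = 152; y0_2 = 68; y1_2 = 188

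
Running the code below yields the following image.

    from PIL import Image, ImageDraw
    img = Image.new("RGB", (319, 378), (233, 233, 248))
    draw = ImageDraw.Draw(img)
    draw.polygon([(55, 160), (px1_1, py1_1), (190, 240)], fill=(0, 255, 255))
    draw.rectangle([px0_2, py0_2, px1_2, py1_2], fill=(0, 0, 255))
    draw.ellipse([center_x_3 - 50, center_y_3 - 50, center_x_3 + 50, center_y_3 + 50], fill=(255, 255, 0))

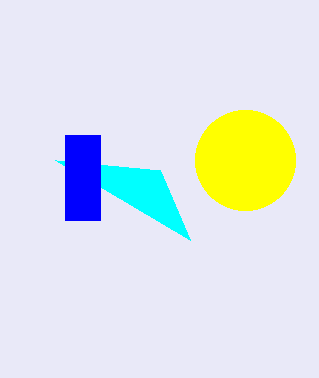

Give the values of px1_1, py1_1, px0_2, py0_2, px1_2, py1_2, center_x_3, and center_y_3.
px1_1 = 160
py1_1 = 170
px0_2 = 65
py0_2 = 135
px1_2 = 100
py1_2 = 220
center_x_3 = 245
center_y_3 = 160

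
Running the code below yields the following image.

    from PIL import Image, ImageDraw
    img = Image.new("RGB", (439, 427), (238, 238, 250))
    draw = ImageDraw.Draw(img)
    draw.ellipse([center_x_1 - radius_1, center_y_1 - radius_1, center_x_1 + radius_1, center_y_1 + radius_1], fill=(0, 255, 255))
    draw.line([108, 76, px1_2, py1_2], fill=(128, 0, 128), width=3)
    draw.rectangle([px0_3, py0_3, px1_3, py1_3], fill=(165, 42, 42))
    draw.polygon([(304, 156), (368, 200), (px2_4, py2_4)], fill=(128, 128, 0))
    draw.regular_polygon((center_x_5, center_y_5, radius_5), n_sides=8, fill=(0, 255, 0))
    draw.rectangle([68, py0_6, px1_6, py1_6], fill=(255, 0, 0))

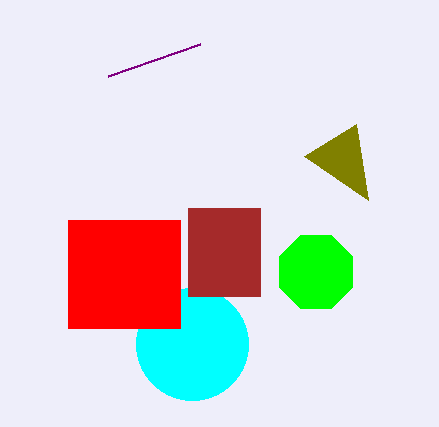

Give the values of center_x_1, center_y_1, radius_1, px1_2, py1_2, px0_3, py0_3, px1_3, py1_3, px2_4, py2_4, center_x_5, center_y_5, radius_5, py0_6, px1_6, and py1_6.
center_x_1 = 192; center_y_1 = 344; radius_1 = 56; px1_2 = 200; py1_2 = 44; px0_3 = 188; py0_3 = 208; px1_3 = 260; py1_3 = 296; px2_4 = 356; py2_4 = 124; center_x_5 = 316; center_y_5 = 272; radius_5 = 40; py0_6 = 220; px1_6 = 180; py1_6 = 328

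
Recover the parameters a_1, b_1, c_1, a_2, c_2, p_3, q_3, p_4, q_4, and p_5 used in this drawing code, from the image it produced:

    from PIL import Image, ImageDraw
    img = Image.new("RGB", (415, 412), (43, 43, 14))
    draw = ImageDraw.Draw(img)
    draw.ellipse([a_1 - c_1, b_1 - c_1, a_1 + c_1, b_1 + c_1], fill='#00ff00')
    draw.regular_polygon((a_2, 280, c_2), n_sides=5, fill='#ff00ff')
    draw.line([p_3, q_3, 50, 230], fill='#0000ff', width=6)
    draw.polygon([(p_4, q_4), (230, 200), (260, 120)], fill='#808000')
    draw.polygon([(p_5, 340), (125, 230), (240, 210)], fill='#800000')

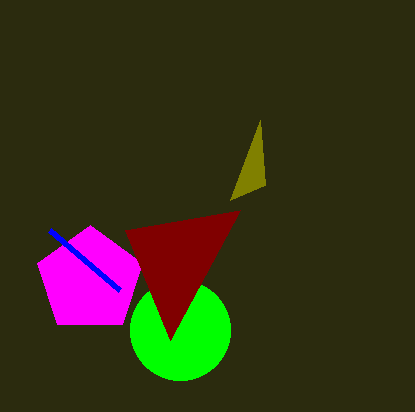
a_1 = 180; b_1 = 330; c_1 = 50; a_2 = 90; c_2 = 55; p_3 = 120; q_3 = 290; p_4 = 265; q_4 = 185; p_5 = 170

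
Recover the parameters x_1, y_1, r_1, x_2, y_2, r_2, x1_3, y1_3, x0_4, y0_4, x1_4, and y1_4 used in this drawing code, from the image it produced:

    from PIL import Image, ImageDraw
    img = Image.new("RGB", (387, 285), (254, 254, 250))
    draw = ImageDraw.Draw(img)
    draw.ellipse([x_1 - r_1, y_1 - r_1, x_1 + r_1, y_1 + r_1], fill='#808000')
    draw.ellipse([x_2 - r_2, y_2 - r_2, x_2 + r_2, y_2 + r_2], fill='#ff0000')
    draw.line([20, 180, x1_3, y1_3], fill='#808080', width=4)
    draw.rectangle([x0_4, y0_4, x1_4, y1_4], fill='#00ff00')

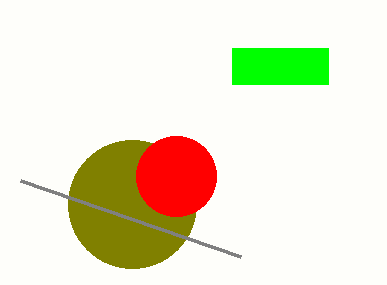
x_1 = 132
y_1 = 204
r_1 = 64
x_2 = 176
y_2 = 176
r_2 = 40
x1_3 = 240
y1_3 = 256
x0_4 = 232
y0_4 = 48
x1_4 = 328
y1_4 = 84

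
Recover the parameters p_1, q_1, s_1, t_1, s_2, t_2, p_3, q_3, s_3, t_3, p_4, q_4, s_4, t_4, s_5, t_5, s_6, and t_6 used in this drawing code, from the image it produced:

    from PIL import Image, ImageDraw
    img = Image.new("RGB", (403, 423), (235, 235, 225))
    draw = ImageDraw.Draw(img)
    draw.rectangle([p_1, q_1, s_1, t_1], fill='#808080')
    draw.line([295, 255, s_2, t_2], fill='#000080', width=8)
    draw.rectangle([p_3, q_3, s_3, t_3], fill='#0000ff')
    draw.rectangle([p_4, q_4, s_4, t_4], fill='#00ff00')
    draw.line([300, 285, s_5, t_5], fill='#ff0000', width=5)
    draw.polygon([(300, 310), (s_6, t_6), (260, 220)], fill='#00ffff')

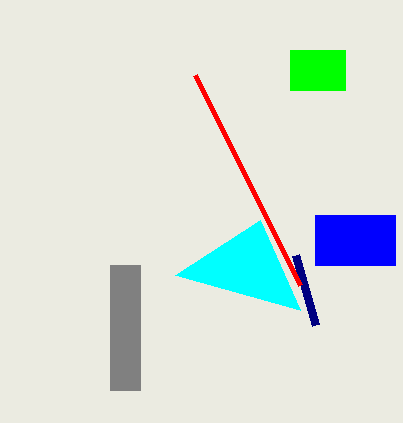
p_1 = 110, q_1 = 265, s_1 = 140, t_1 = 390, s_2 = 315, t_2 = 325, p_3 = 315, q_3 = 215, s_3 = 395, t_3 = 265, p_4 = 290, q_4 = 50, s_4 = 345, t_4 = 90, s_5 = 195, t_5 = 75, s_6 = 175, t_6 = 275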